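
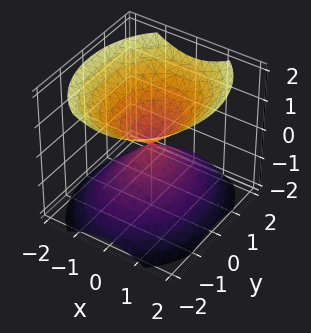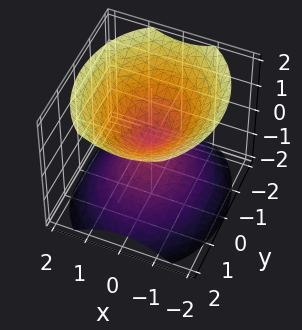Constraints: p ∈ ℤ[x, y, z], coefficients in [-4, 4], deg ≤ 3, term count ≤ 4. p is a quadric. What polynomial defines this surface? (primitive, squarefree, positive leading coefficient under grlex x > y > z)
(a) There are 2 components. They look like related sheets of one shape, so recover p as a whole.
(b) deg p = 2. A double cone through the origin; a quadric.
(c) Symmetries: it's symmetric under y → −y, forcing even powers of y; the z ↦ −z reflection is a symmetry, so z appears only in even powers; the x ↦ −x reflection is a symmetry, so x appears only in even powers.
(d) Against the integer gridlines: it meets the y-axis at y = 0 (among the integer gridlines); it meets the z-axis at z = 0 (among the integer gridlines).
(e) Matching integer coefficients to the picture gives p.

3*x^2 + 2*y^2 - 3*z^2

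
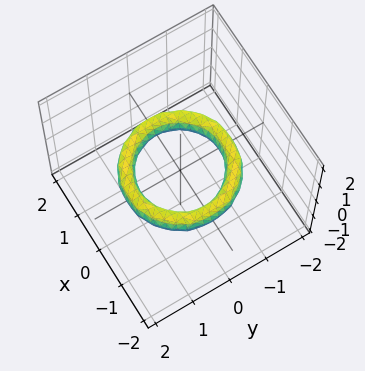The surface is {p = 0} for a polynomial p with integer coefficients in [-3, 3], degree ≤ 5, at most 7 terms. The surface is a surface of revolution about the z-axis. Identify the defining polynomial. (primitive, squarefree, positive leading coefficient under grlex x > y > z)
1. deg p = 4.
2. Symmetries: rotational symmetry about the z-axis ⇒ p depends on x, y only through x² + y².
3. From the axis intercepts and sections: the y-axis gridline crossings are at y ∈ {-1, 1}; the x-axis gridline crossings are at x ∈ {-1, 1}; no z-intercept at any integer in the box.
4. Together with the visible shape, these determine p as stated.

x^4 + 2*x^2*y^2 + y^4 - 3*x^2 - 3*y^2 + 2*z^2 + 2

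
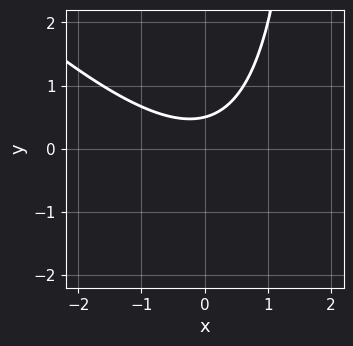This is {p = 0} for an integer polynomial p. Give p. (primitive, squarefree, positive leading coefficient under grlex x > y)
x^2 + x*y - 2*y + 1

Degree: no degree-1 curve has this shape, so deg p = 2.
Observable constraints: no x-intercept at any integer in the box.
Together with the visible shape, these determine p as stated.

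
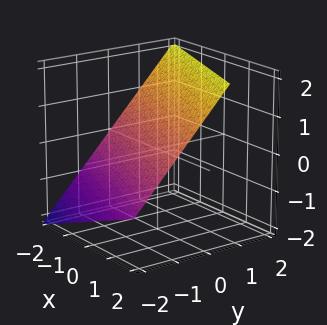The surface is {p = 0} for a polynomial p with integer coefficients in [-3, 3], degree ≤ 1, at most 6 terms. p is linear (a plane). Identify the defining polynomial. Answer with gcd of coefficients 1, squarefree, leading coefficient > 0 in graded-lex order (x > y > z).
The degree is 1 — the surface is flat (a plane).
Reading off the gridlines: one x-axis crossing is at x = -2.
Assembling these constraints gives the stated polynomial.

x + 3*y - 3*z + 2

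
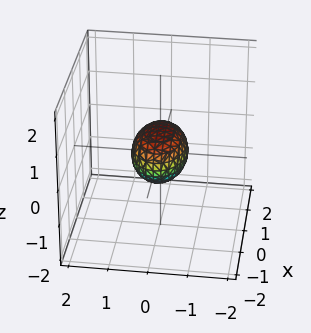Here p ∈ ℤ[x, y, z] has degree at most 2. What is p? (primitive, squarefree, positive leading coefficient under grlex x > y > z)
x^2 + 2*y^2 + 2*z^2 - 1

1. Degree: a closed, bounded, convex surface; a quadric, so deg p = 2.
2. Symmetries: it's symmetric under y → −y, forcing even powers of y; the x ↦ −x reflection is a symmetry, so x appears only in even powers; mirror symmetry z ↦ −z ⇒ only even powers of z.
3. Reading off the gridlines: the x-axis gridline crossings are at x ∈ {-1, 1}.
4. Fitting integer coefficients to these (and the overall shape) gives p.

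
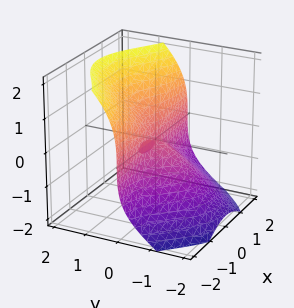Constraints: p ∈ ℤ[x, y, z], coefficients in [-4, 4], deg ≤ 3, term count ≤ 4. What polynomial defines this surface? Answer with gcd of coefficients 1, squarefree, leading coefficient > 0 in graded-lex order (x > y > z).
2*x^2*y + y^3 - z^3 + y*z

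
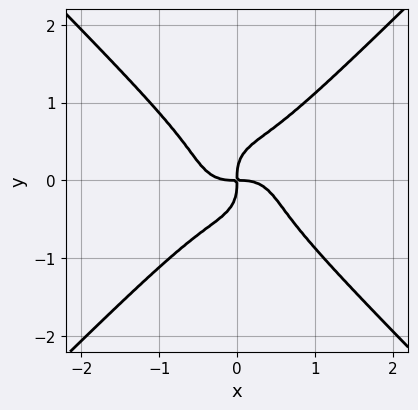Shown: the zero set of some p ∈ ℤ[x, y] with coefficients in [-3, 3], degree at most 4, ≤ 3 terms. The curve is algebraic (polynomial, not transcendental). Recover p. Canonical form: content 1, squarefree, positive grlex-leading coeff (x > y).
First, the degree is 4 — the shape is more complex than any degree-3 curve.
Next, reading off the gridlines: it meets the y-axis at y = 0 (among the integer gridlines); it crosses the x-axis at the gridline x = 0.
Finally, fitting integer coefficients to these (and the overall shape) gives p.

2*x^4 - 2*y^4 + x*y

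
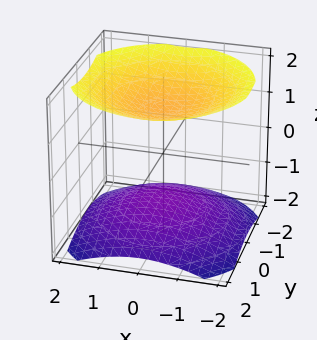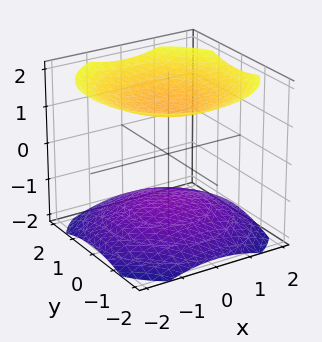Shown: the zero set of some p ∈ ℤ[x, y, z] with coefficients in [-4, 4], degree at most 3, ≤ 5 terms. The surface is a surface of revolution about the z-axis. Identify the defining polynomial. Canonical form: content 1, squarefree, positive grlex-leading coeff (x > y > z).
x^2 + y^2 - 2*z^2 + 3

1. The picture has 2 separate pieces.
2. The degree is 2 — the shape is more complex than any degree-1 surface.
3. Symmetries: rotational symmetry about the z-axis ⇒ p depends on x, y only through x² + y².
4. Against the integer gridlines: no y-intercept at any integer in the box; it misses every integer gridline on the x-axis.
5. Solving for integer coefficients yields p as stated.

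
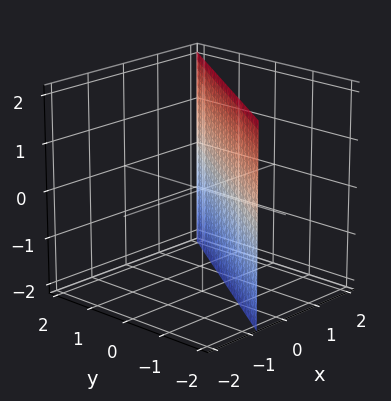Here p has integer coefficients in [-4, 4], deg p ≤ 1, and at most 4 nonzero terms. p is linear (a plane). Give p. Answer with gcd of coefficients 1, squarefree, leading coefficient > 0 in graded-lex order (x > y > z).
3*x - 2*y - 2

Degree: the surface is flat (a plane), so deg p = 1.
Observable constraints: one y-axis crossing is at y = -1; it misses every integer gridline on the z-axis.
Putting this together gives p.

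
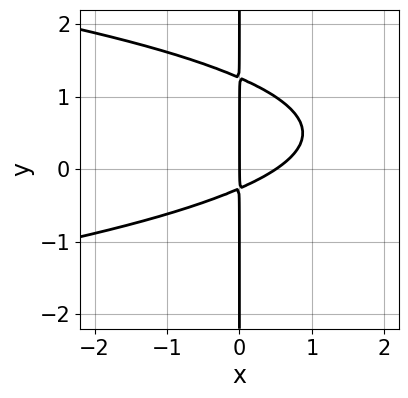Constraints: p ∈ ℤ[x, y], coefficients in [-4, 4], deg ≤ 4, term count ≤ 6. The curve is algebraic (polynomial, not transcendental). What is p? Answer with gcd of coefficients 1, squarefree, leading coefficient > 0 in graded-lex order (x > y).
3*x*y^2 + 2*x^2 - 3*x*y - x

1. deg p = 3. A generic line meets the curve in up to 3 points.
2. Checking where it meets the axes: every point of the y-axis in the box is on the curve; one x-axis crossing is at x = 0.
3. The integer polynomial consistent with all of this is the stated p.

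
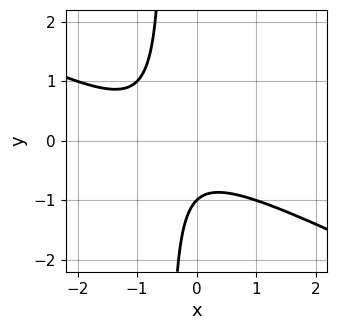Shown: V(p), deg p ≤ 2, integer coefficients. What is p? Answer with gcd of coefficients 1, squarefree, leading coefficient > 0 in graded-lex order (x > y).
1. The degree is 2 — no degree-1 curve has this shape.
2. From the visible intercepts: it meets the y-axis at y = -1 (among the integer gridlines); no x-intercept at any integer in the box.
3. Fitting integer coefficients to these (and the overall shape) gives p.

x^2 + 2*x*y + x + y + 1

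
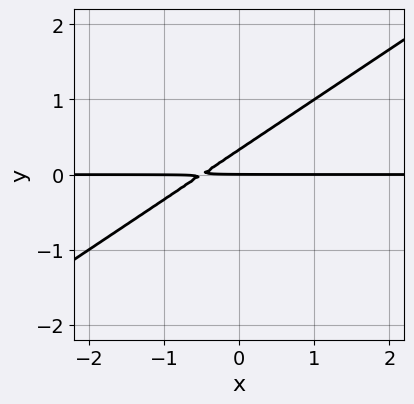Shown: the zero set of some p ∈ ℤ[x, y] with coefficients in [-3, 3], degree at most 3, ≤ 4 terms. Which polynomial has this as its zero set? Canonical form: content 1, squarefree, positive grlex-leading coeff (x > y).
2*x*y - 3*y^2 + y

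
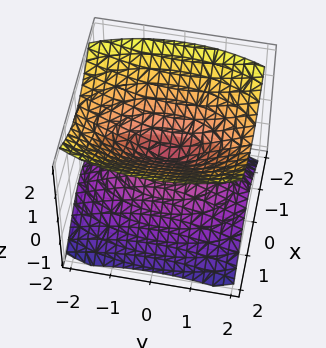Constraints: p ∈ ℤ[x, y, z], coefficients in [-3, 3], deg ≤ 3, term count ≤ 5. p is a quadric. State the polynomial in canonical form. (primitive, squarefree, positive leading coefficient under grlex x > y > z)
1. There are 2 components. Treating them together as one polynomial.
2. deg p = 2. A double cone through the origin; a quadric.
3. Symmetries: the y ↦ −y reflection is a symmetry, so y appears only in even powers; it's symmetric under x → −x, forcing even powers of x; mirror symmetry z ↦ −z ⇒ only even powers of z.
4. From the axis intercepts and sections: it crosses the z-axis at the gridline z = 0; it crosses the y-axis at the gridline y = 0; it crosses the x-axis at the gridline x = 0.
5. Assembling these constraints gives the stated polynomial.

3*x^2 + y^2 - 3*z^2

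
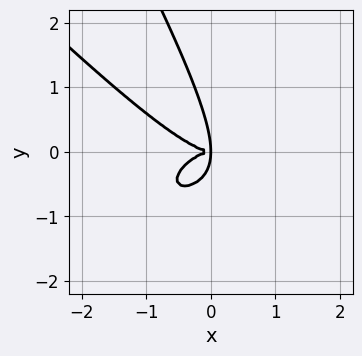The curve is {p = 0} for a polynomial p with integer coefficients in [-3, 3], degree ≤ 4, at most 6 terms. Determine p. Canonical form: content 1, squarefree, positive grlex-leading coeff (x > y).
x^4 + 2*x*y^3 + y^4 + 2*x*y^2

1. The degree is 4 — the shape is more complex than any degree-3 curve.
2. Solving for integer coefficients yields p as stated.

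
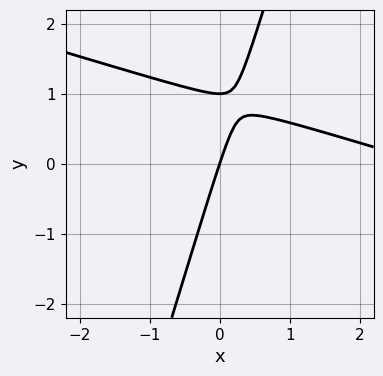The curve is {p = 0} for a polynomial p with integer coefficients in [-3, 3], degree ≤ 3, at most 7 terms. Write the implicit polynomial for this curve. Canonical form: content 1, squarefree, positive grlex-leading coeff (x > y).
1. The degree is 2 — a generic line meets the curve in up to 2 points.
2. Observable constraints: it meets the x-axis at x = 0 (among the integer gridlines); the y-axis gridline crossings are at y ∈ {0, 1}.
3. Assembling these constraints gives the stated polynomial.

x^2 + 3*x*y - y^2 - 3*x + y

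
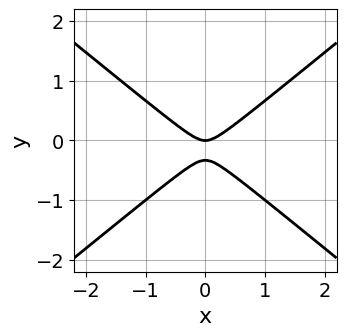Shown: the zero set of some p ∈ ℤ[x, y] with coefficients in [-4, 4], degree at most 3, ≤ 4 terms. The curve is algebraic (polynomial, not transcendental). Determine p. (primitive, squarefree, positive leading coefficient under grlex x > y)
First, the degree is 2 — no degree-1 curve has this shape.
Then, symmetries: the x ↦ −x reflection is a symmetry, so x appears only in even powers.
Next, reading off the gridlines: it crosses the x-axis at the gridline x = 0; one y-axis crossing is at y = 0.
Finally, solving for integer coefficients yields p as stated.

2*x^2 - 3*y^2 - y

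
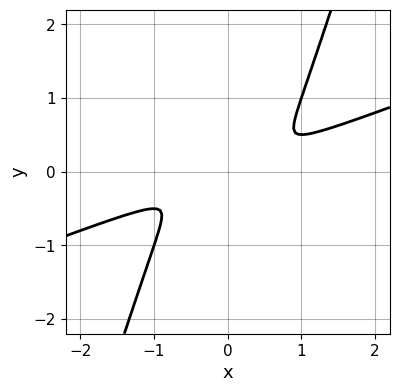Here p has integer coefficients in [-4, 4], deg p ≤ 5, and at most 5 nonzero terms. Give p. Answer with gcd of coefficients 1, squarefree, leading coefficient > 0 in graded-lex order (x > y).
(a) deg p = 4. A generic line meets the curve in up to 4 points.
(b) Matching integer coefficients to the picture gives p.

x^4 - 3*x^3*y + x^2*y^2 + y^2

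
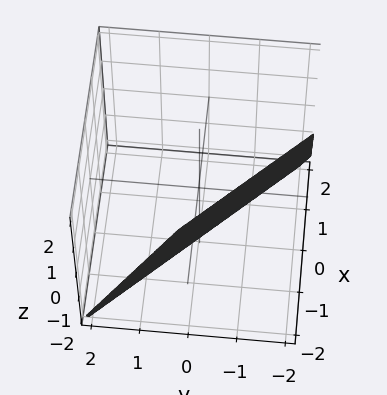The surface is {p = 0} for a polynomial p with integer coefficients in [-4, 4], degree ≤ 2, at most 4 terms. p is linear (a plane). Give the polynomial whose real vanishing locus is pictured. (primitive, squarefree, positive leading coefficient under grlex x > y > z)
2*x + 2*y + z + 2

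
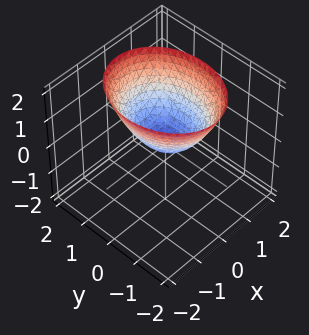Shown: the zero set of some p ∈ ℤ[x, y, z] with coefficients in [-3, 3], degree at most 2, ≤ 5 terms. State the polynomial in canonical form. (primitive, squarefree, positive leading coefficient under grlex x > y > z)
First, deg p = 2. A paraboloid; a quadric.
Next, symmetries: it's symmetric under y → −y, forcing even powers of y; the x ↦ −x reflection is a symmetry, so x appears only in even powers.
Then, against the integer gridlines: it crosses the y-axis at the gridline y = 0; it meets the z-axis at z = 0 (among the integer gridlines); one x-axis crossing is at x = 0.
Finally, together with the visible shape, these determine p as stated.

3*x^2 + 2*y^2 - 3*z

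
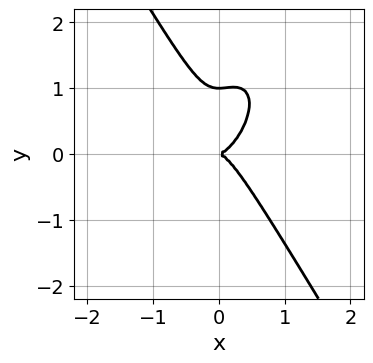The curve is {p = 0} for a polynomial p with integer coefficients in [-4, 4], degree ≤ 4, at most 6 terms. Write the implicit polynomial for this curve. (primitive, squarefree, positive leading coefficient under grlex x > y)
3*x^3 - x^2*y + y^3 - y^2

(a) Degree: the shape is more complex than any degree-2 curve, so deg p = 3.
(b) Observable constraints: among the integer gridlines, it crosses the y-axis at y ∈ {0, 1}; one x-axis crossing is at x = 0.
(c) Matching integer coefficients to the picture gives p.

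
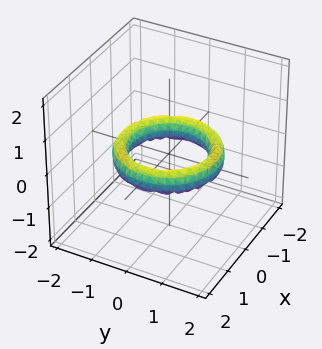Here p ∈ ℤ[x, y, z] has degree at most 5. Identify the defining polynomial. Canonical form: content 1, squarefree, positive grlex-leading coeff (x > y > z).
x^4 + 2*x^2*y^2 + y^4 - 3*x^2 - 3*y^2 + 2*z^2 + 2

First, the degree is 4 — the shape is more complex than any degree-3 surface.
Then, symmetries: rotational symmetry about the z-axis ⇒ p depends on x, y only through x² + y².
Next, from the visible intercepts: a circular section at z = 0 has radius exactly 1; the x-axis gridline crossings are at x ∈ {-1, 1}; among the integer gridlines, it crosses the y-axis at y ∈ {-1, 1}.
Finally, assembling these constraints gives the stated polynomial.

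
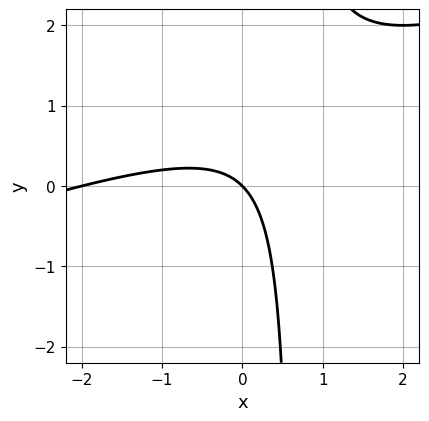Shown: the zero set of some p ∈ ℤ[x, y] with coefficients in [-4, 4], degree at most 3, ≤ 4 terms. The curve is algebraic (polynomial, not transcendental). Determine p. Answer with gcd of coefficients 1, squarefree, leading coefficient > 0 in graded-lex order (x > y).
(a) Degree: no degree-1 curve has this shape, so deg p = 2.
(b) From the visible intercepts: the x-axis gridline crossings are at x ∈ {-2, 0}; one y-axis crossing is at y = 0.
(c) These observations pin down the coefficients.

x^2 - 3*x*y + 2*x + 2*y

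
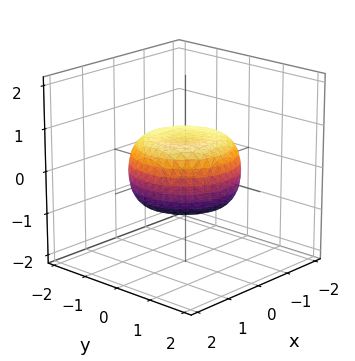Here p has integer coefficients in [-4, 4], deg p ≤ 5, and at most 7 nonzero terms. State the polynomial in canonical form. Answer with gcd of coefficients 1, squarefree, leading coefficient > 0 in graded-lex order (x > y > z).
x^4 + 2*x^2*y^2 + y^4 - x^2 - y^2 + 2*z^2 - 1

(a) deg p = 4. No degree-3 surface has this shape.
(b) By symmetry, the surface is invariant under rotation about z: p = q(x² + y², z).
(c) From the visible intercepts: a circular section at z = 0 has radius between 1 and 2.
(d) Assembling these constraints gives the stated polynomial.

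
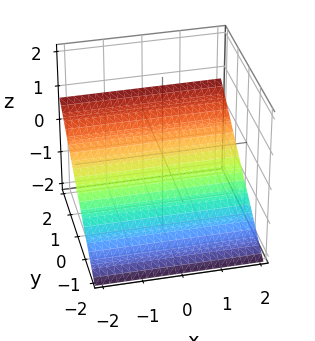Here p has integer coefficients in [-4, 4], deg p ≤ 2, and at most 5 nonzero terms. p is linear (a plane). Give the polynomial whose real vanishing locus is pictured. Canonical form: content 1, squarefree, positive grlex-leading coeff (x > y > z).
First, deg p = 1. The surface is flat (a plane).
Then, observable constraints: it crosses the y-axis at the gridline y = 1; the surface avoids every integer x-axis point in the box.
Finally, assembling these constraints gives the stated polynomial.

2*y - 3*z - 2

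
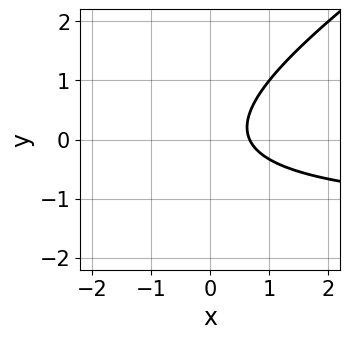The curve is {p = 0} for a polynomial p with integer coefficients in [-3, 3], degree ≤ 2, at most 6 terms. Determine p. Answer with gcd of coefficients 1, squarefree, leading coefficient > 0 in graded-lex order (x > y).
2*x*y - 3*y^2 + 3*x - 2

1. The degree is 2 — a generic line meets the curve in up to 2 points.
2. Checking where it meets the axes: no y-intercept at any integer in the box.
3. Assembling these constraints gives the stated polynomial.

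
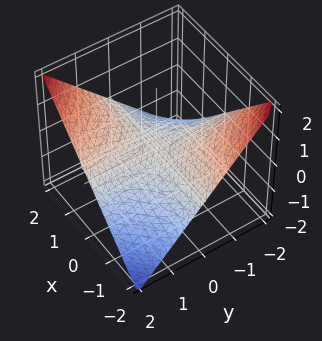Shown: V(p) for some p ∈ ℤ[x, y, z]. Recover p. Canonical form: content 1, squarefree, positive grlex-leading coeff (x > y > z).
x*y - 2*z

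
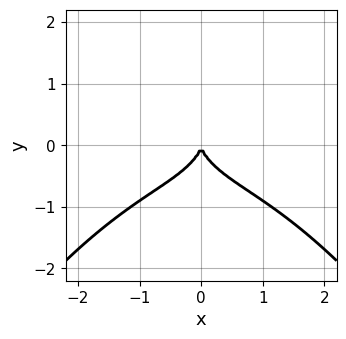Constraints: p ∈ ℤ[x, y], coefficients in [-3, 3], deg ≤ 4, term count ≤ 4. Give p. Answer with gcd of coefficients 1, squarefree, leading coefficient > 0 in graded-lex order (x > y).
First, degree: the shape is more complex than any degree-3 curve, so deg p = 4.
Next, symmetries: mirror symmetry x ↦ −x ⇒ only even powers of x.
Then, reading off the gridlines: it meets the y-axis at y = 0 (among the integer gridlines); it crosses the x-axis at the gridline x = 0.
Finally, assembling these constraints gives the stated polynomial.

x^4 + 2*x^2*y + 3*y^3 + 3*x^2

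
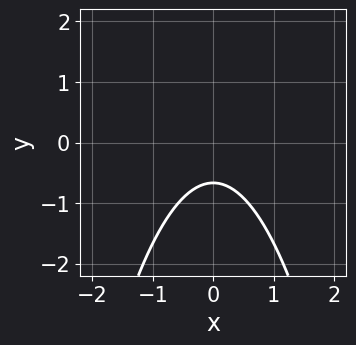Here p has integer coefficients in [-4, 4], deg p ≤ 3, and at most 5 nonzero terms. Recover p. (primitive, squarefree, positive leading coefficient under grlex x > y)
3*x^2 + 3*y + 2

1. Degree: the shape is more complex than any degree-1 curve, so deg p = 2.
2. Symmetries: it's symmetric under x → −x, forcing even powers of x.
3. From the visible intercepts: no x-intercept at any integer in the box.
4. Putting this together gives p.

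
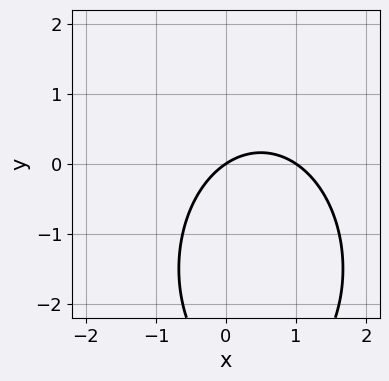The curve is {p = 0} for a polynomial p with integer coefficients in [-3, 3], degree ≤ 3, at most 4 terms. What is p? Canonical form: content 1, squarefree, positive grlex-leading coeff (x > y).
2*x^2 + y^2 - 2*x + 3*y

(a) deg p = 2. No degree-1 curve has this shape.
(b) Observable constraints: the x-axis gridline crossings are at x ∈ {0, 1}; it meets the y-axis at y = 0 (among the integer gridlines).
(c) Matching integer coefficients to the picture gives p.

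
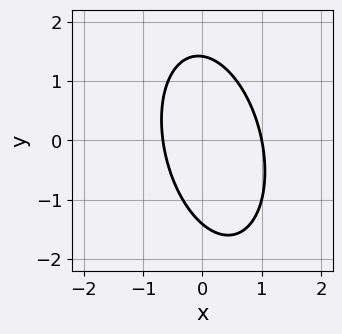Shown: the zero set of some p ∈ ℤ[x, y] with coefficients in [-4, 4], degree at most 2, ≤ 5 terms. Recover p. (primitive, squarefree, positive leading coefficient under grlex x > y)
3*x^2 + x*y + y^2 - x - 2

(a) Degree: a generic line meets the curve in up to 2 points, so deg p = 2.
(b) From the axis intercepts and sections: one x-axis crossing is at x = 1.
(c) Putting this together gives p.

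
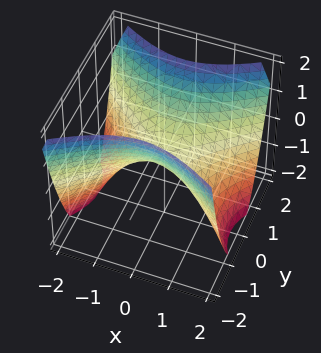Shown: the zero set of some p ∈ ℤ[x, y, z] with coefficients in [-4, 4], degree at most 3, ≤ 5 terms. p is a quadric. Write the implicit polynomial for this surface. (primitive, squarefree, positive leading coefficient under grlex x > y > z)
2*x^2 - 3*y^2 + 3*z

First, deg p = 2. A saddle surface; a quadric.
Then, symmetries: it's symmetric under y → −y, forcing even powers of y; mirror symmetry x ↦ −x ⇒ only even powers of x.
Next, from the axis intercepts and sections: it crosses the x-axis at the gridline x = 0; it crosses the y-axis at the gridline y = 0; it crosses the z-axis at the gridline z = 0.
Finally, these observations pin down the coefficients.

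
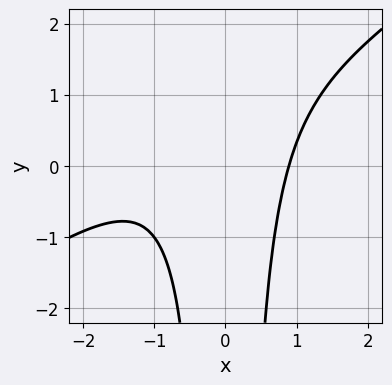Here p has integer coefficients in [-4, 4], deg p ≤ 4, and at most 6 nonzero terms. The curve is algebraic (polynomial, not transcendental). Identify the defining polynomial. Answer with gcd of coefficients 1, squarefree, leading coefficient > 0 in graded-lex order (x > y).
2*x^3 - 3*x^2*y + 2*x^2 - 3

First, degree: the shape is more complex than any degree-2 curve, so deg p = 3.
Next, from the visible intercepts: it misses every integer gridline on the y-axis.
Finally, putting this together gives p.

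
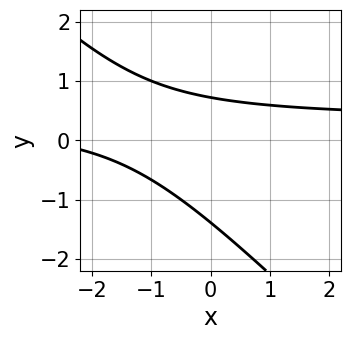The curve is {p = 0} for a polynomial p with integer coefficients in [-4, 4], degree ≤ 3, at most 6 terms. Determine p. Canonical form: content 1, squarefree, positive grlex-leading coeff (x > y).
(a) Degree: no degree-1 curve has this shape, so deg p = 2.
(b) Observable constraints: no x-intercept at any integer in the box.
(c) These observations pin down the coefficients.

3*x*y + 3*y^2 - x + 2*y - 3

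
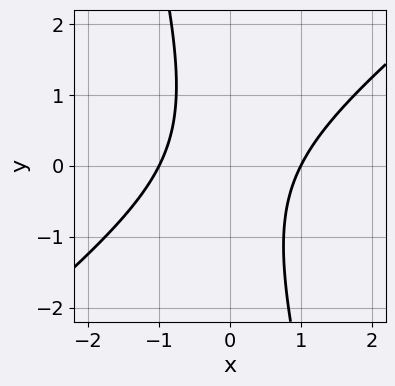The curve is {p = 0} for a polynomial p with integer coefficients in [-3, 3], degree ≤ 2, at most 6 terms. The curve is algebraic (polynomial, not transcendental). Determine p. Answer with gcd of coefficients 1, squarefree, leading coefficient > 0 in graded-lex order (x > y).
3*x^2 - 3*x*y - y^2 - 3

1. The degree is 2 — the shape is more complex than any degree-1 curve.
2. Reading off the gridlines: the x-axis gridline crossings are at x ∈ {-1, 1}; no y-intercept at any integer in the box.
3. Together with the visible shape, these determine p as stated.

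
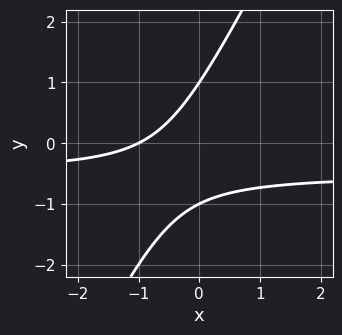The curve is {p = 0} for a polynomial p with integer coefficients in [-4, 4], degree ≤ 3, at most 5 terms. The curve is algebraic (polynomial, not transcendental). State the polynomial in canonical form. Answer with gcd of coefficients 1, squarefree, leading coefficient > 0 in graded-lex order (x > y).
2*x*y - y^2 + x + 1

First, degree: no degree-1 curve has this shape, so deg p = 2.
Next, from the visible intercepts: one x-axis crossing is at x = -1; the y-axis gridline crossings are at y ∈ {-1, 1}.
Finally, fitting integer coefficients to these (and the overall shape) gives p.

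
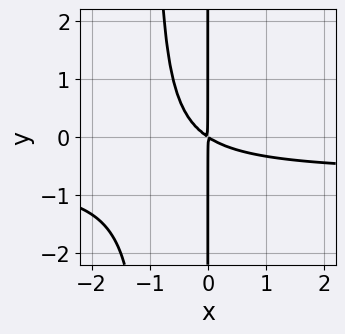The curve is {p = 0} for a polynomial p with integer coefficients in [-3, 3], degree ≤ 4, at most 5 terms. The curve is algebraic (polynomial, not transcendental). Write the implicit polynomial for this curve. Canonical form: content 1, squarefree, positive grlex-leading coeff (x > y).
3*x^2*y + 2*x^2 + 3*x*y

(a) The degree is 3 — a generic line meets the curve in up to 3 points.
(b) Checking where it meets the axes: the visible y-axis segment lies entirely on the curve.
(c) Together with the visible shape, these determine p as stated.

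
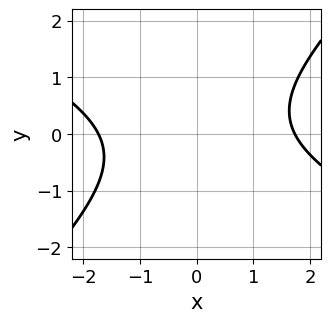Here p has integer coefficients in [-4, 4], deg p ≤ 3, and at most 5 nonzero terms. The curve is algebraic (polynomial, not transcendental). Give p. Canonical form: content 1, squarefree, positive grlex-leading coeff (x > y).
(a) deg p = 2. No degree-1 curve has this shape.
(b) Observable constraints: it misses every integer gridline on the y-axis.
(c) Matching integer coefficients to the picture gives p.

x^2 + x*y - 2*y^2 - 3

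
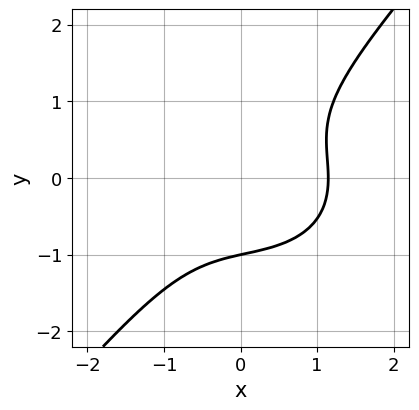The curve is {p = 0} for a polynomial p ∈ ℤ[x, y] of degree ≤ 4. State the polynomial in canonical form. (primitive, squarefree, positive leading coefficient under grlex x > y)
2*x^3 + 2*x*y^2 - 3*y^3 - 3

The degree is 3 — no degree-2 curve has this shape.
Observable constraints: one y-axis crossing is at y = -1.
Fitting integer coefficients to these (and the overall shape) gives p.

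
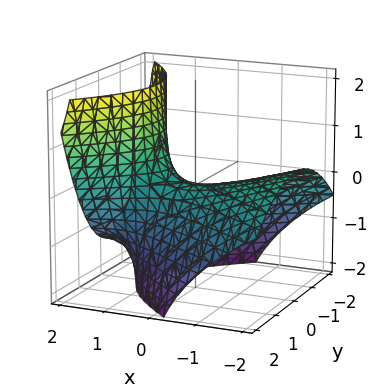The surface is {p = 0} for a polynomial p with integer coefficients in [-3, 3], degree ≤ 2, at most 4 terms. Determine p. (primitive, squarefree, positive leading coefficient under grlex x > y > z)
The degree is 2 — a generic line meets the surface in up to 2 points.
From the axis intercepts and sections: it crosses the x-axis at the gridline x = 0; it crosses the y-axis at the gridline y = 0; it meets the z-axis at z = 0 (among the integer gridlines).
Putting this together gives p.

x^2 + 3*x*z - 2*y^2 - 3*z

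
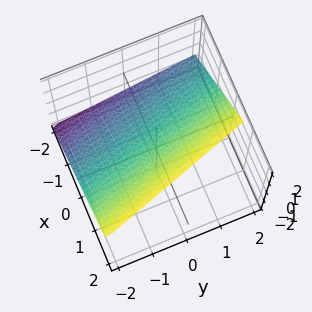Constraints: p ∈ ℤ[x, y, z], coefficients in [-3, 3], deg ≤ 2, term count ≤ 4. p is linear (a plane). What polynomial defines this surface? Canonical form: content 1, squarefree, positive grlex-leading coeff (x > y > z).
3*x + y - 3*z + 2

First, the degree is 1 — the surface is flat (a plane).
Next, from the visible intercepts: it crosses the y-axis at the gridline y = -2.
Finally, putting this together gives p.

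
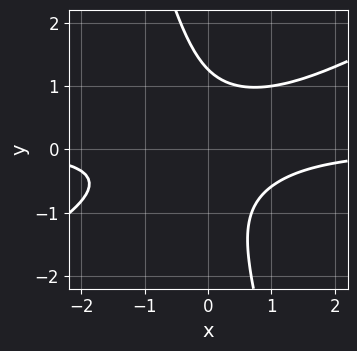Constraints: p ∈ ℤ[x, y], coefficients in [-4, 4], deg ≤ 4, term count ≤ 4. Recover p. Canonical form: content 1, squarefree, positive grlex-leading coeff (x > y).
Degree: a generic line meets the curve in up to 3 points, so deg p = 3.
Checking where it meets the axes: it misses every integer gridline on the x-axis.
Solving for integer coefficients yields p as stated.

2*x^2*y - 3*x*y^2 - y^3 + 2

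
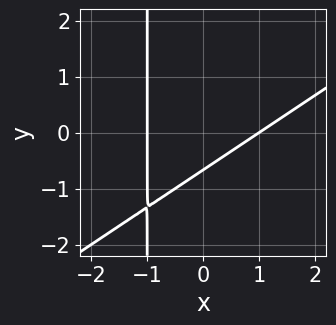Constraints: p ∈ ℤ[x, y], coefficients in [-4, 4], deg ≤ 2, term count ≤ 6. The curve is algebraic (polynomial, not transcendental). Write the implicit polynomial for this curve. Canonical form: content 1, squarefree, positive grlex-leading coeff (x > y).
2*x^2 - 3*x*y - 3*y - 2

Degree: a generic line meets the curve in up to 2 points, so deg p = 2.
Observable constraints: the x-axis gridline crossings are at x ∈ {-1, 1}.
Assembling these constraints gives the stated polynomial.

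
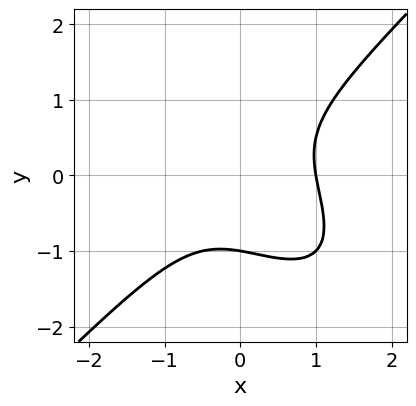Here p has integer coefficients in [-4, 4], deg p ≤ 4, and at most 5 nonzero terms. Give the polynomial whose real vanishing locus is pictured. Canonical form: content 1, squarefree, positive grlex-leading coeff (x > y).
2*x^3 + x^2*y - x*y^2 - 2*y^3 - 2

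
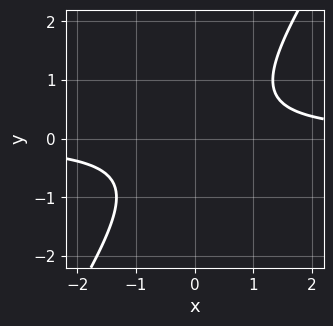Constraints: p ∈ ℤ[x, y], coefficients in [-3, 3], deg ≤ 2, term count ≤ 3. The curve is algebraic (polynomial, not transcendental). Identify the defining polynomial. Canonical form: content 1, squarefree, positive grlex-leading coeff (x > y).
1. Degree: a generic line meets the curve in up to 2 points, so deg p = 2.
2. Observable constraints: no y-intercept at any integer in the box; the curve avoids every integer x-axis point in the box.
3. Matching integer coefficients to the picture gives p.

3*x*y - 2*y^2 - 2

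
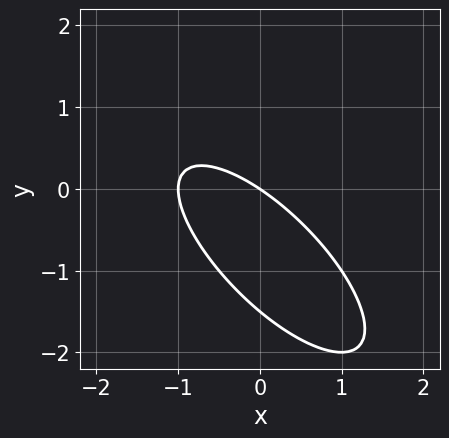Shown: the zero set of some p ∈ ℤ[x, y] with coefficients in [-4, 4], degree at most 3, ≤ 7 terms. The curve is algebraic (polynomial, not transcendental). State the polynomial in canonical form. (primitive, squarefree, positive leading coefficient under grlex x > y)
2*x^2 + 3*x*y + 2*y^2 + 2*x + 3*y

(a) The degree is 2 — no degree-1 curve has this shape.
(b) Observable constraints: the x-axis gridline crossings are at x ∈ {-1, 0}; it meets the y-axis at y = 0 (among the integer gridlines).
(c) Together with the visible shape, these determine p as stated.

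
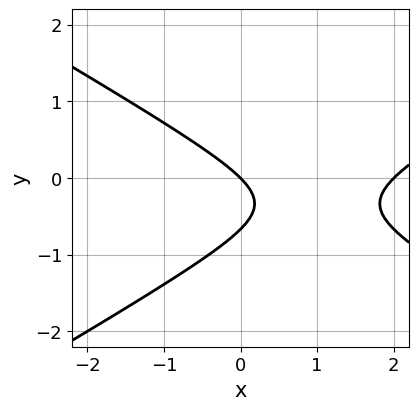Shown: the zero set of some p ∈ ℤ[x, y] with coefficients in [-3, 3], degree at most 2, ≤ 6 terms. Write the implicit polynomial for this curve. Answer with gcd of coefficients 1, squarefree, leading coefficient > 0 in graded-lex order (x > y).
1. Degree: no degree-1 curve has this shape, so deg p = 2.
2. Observable constraints: among the integer gridlines, it crosses the x-axis at x ∈ {0, 2}; it meets the y-axis at y = 0 (among the integer gridlines).
3. Fitting integer coefficients to these (and the overall shape) gives p.

x^2 - 3*y^2 - 2*x - 2*y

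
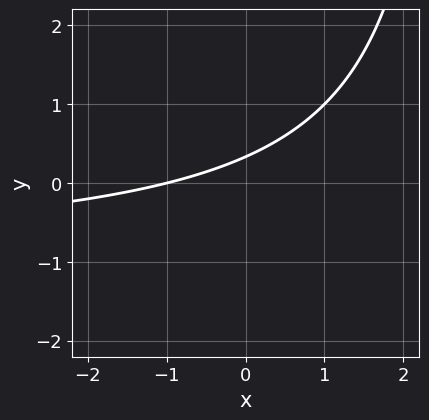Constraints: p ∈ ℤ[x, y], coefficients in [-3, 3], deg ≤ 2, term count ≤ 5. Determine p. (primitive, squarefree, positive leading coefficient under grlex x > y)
First, the degree is 2 — no degree-1 curve has this shape.
Next, against the integer gridlines: it crosses the x-axis at the gridline x = -1.
Finally, together with the visible shape, these determine p as stated.

x*y + x - 3*y + 1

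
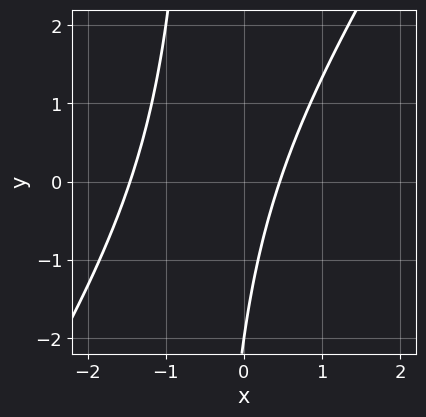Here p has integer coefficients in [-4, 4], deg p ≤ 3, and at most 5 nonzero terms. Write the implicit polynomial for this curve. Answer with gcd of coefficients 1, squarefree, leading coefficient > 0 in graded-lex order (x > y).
First, degree: the shape is more complex than any degree-1 curve, so deg p = 2.
Then, checking where it meets the axes: it crosses the y-axis at the gridline y = -2.
Finally, fitting integer coefficients to these (and the overall shape) gives p.

3*x^2 - 2*x*y + 3*x - y - 2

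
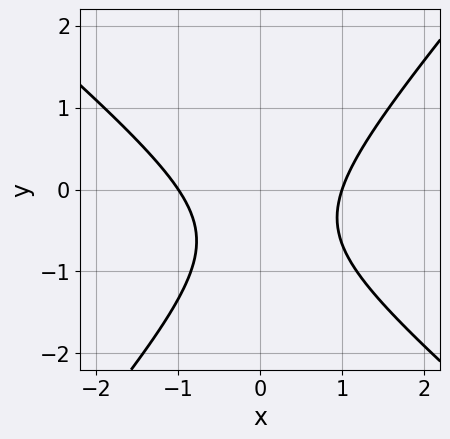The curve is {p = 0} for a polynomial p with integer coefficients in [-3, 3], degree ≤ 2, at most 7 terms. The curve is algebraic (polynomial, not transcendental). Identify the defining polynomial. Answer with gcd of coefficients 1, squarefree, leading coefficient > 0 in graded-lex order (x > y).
3*x^2 + x*y - 3*y^2 - 3*y - 3

1. deg p = 2. The shape is more complex than any degree-1 curve.
2. From the visible intercepts: the x-axis gridline crossings are at x ∈ {-1, 1}; no y-intercept at any integer in the box.
3. Assembling these constraints gives the stated polynomial.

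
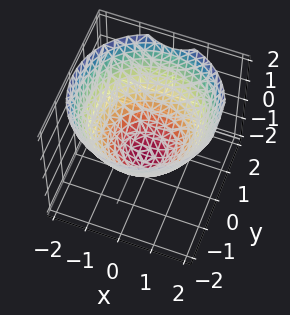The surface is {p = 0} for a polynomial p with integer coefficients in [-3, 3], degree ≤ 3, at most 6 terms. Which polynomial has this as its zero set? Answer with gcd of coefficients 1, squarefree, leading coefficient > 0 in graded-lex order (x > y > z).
(a) Degree: no degree-1 surface has this shape, so deg p = 2.
(b) Symmetries: every cross-section ⟂ z is a circle, so x, y appear only via x² + y².
(c) Reading off the gridlines: it meets the z-axis at z = -1 (among the integer gridlines); a circular section at z = 0 has radius between 1 and 2.
(d) Together with the visible shape, these determine p as stated.

2*x^2 + 2*y^2 - 3*z - 3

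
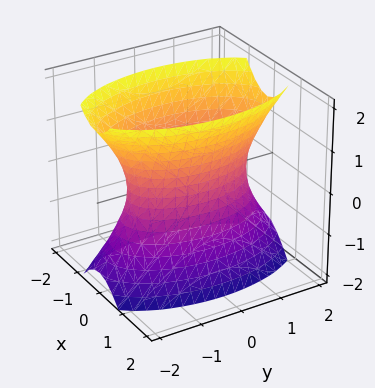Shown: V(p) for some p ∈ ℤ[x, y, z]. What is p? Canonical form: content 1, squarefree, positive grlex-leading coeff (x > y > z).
3*x^2 + y^2 - z^2 - 2

First, deg p = 2. One connected sheet with a waist; a quadric.
Then, symmetries: mirror symmetry x ↦ −x ⇒ only even powers of x; mirror symmetry y ↦ −y ⇒ only even powers of y; mirror symmetry z ↦ −z ⇒ only even powers of z.
Next, reading off the gridlines: it misses every integer gridline on the z-axis.
Finally, assembling these constraints gives the stated polynomial.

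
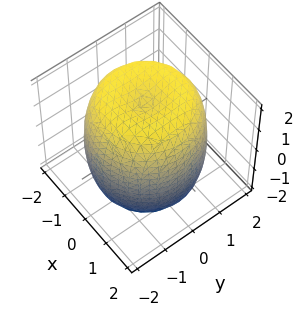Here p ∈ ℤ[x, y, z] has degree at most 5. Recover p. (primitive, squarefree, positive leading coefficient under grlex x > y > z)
deg p = 4.
Symmetries: the surface is invariant under rotation about z: p = q(x² + y², z).
Checking where it meets the axes: a circular section at z = 0 has radius between 1 and 2.
Together with the visible shape, these determine p as stated.

x^4 + 2*x^2*y^2 + y^4 - 2*x^2 - 2*y^2 + z^2 - 3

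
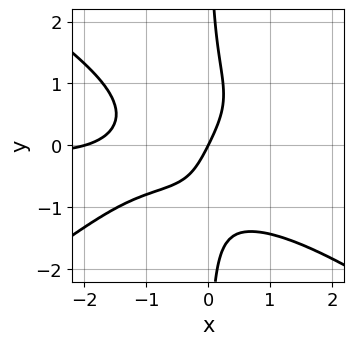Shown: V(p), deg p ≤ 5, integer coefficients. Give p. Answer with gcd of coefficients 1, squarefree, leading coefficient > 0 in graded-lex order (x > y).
x^3*y - 2*x*y^3 - x^2 - 2*x + y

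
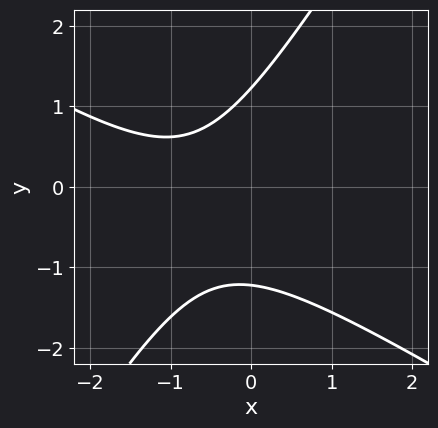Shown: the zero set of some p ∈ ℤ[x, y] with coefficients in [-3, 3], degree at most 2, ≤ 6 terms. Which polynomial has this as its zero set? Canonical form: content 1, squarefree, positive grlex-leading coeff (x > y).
2*x^2 + 2*x*y - 2*y^2 + 3*x + 3

The degree is 2 — a generic line meets the curve in up to 2 points.
Reading off the gridlines: the curve avoids every integer x-axis point in the box.
The integer polynomial consistent with all of this is the stated p.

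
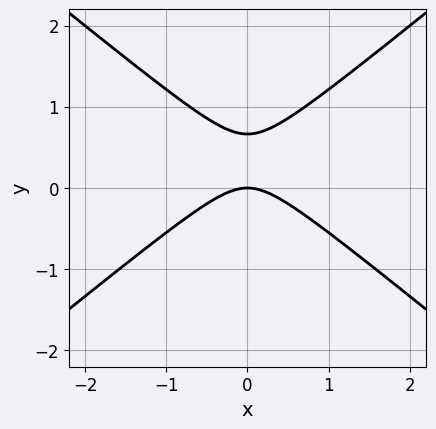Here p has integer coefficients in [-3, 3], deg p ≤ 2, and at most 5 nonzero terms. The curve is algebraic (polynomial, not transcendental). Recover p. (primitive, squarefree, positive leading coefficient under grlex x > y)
2*x^2 - 3*y^2 + 2*y

1. Degree: the shape is more complex than any degree-1 curve, so deg p = 2.
2. Symmetries: the x ↦ −x reflection is a symmetry, so x appears only in even powers.
3. Against the integer gridlines: it meets the y-axis at y = 0 (among the integer gridlines); it meets the x-axis at x = 0 (among the integer gridlines).
4. Assembling these constraints gives the stated polynomial.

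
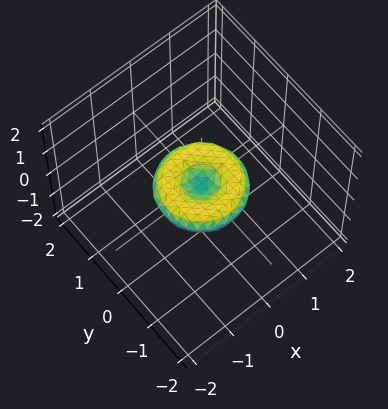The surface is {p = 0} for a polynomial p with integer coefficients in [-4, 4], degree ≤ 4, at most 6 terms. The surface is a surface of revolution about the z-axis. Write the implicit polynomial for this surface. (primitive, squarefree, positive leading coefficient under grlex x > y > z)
x^4 + 2*x^2*y^2 + y^4 - x^2 - y^2 + 3*z^2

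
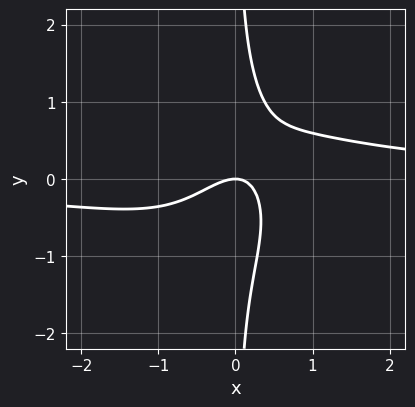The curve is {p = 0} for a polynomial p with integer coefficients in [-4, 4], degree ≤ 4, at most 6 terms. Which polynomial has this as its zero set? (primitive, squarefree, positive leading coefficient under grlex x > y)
The degree is 4 — a generic line meets the curve in up to 4 points.
Reading off the gridlines: it meets the x-axis at x = 0 (among the integer gridlines); one y-axis crossing is at y = 0.
Together with the visible shape, these determine p as stated.

3*x^3*y + 3*x*y^3 - 3*x^2 + 3*x*y - 2*y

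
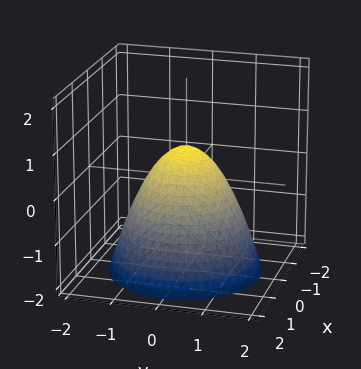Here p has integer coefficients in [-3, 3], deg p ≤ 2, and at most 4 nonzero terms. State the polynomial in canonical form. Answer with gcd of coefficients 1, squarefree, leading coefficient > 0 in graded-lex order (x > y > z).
3*x^2 + 3*y^2 + 3*z - 2

(a) Degree: no degree-1 surface has this shape, so deg p = 2.
(b) Symmetries: every cross-section ⟂ z is a circle, so x, y appear only via x² + y².
(c) Checking where it meets the axes: a circular section at z = -2 has radius between 1 and 2.
(d) Solving for integer coefficients yields p as stated.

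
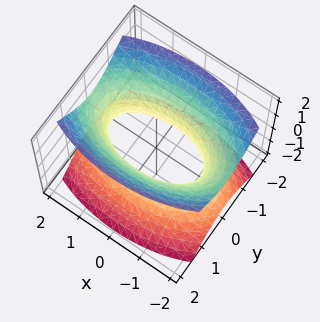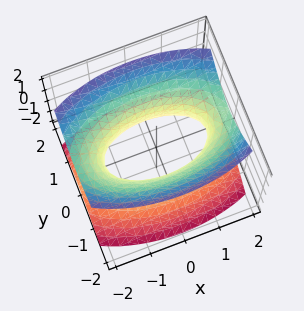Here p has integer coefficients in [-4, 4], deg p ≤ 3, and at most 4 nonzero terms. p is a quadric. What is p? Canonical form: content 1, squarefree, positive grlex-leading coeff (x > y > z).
x^2 + 3*y^2 - 2*z^2 - 2

Degree: an hourglass — one-sheet hyperboloid; a quadric, so deg p = 2.
Symmetries: it's symmetric under z → −z, forcing even powers of z; the y ↦ −y reflection is a symmetry, so y appears only in even powers; it's symmetric under x → −x, forcing even powers of x.
Checking where it meets the axes: no z-intercept at any integer in the box.
Together with the visible shape, these determine p as stated.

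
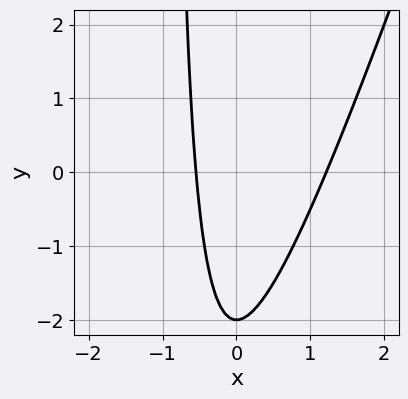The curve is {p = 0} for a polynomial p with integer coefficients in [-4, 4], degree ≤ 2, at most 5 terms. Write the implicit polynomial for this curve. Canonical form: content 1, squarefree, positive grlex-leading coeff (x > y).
3*x^2 - x*y - 2*x - y - 2

1. deg p = 2. A generic line meets the curve in up to 2 points.
2. Reading off the gridlines: it crosses the y-axis at the gridline y = -2.
3. Assembling these constraints gives the stated polynomial.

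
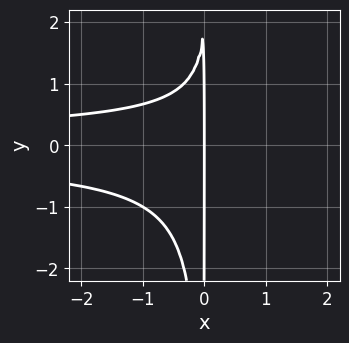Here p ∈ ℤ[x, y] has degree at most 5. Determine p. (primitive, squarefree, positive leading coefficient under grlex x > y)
First, the degree is 4 — a generic line meets the curve in up to 4 points.
Next, reading off the gridlines: every point of the y-axis in the box is on the curve; one x-axis crossing is at x = 0.
Finally, assembling these constraints gives the stated polynomial.

3*x^2*y^2 - x*y + 2*x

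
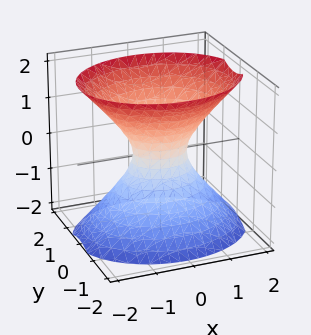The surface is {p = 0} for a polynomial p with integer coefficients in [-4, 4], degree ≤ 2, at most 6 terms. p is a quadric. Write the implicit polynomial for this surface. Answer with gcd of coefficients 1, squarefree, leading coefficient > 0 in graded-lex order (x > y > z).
(a) Degree: one connected sheet with a waist; a quadric, so deg p = 2.
(b) Symmetries: it's symmetric under x → −x, forcing even powers of x; it's symmetric under y → −y, forcing even powers of y; the z ↦ −z reflection is a symmetry, so z appears only in even powers.
(c) Against the integer gridlines: no z-intercept at any integer in the box.
(d) Assembling these constraints gives the stated polynomial.

2*x^2 + 3*y^2 - 2*z^2 - 1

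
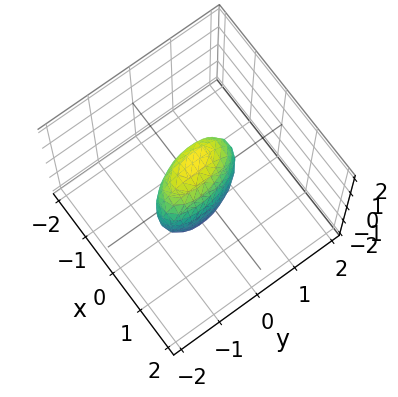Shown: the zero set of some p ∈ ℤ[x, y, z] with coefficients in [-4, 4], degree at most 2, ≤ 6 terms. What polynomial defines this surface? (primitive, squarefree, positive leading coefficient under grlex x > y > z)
(a) The degree is 2 — no degree-1 surface has this shape.
(b) From the visible intercepts: the y-axis gridline crossings are at y ∈ {-1, 1}; among the integer gridlines, it crosses the z-axis at z ∈ {-1, 1}.
(c) These observations pin down the coefficients.

3*x^2 + x*y + x*z + y^2 + z^2 - 1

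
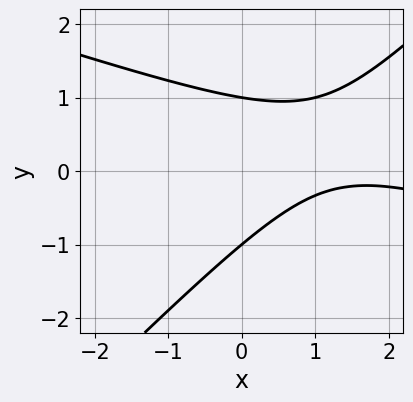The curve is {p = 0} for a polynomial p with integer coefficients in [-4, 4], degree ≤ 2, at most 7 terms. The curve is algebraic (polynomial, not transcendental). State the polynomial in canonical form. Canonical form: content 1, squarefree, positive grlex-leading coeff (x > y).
x^2 + 2*x*y - 3*y^2 - 3*x + 3

First, degree: no degree-1 curve has this shape, so deg p = 2.
Then, checking where it meets the axes: no x-intercept at any integer in the box; the y-axis gridline crossings are at y ∈ {-1, 1}.
Finally, assembling these constraints gives the stated polynomial.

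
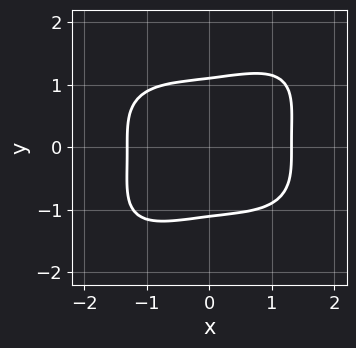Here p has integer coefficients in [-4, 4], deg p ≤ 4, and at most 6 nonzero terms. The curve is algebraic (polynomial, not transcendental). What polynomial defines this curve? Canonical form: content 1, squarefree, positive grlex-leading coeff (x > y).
x^4 - x*y^3 + 2*y^4 - 3

1. The degree is 4 — a generic line meets the curve in up to 4 points.
2. Putting this together gives p.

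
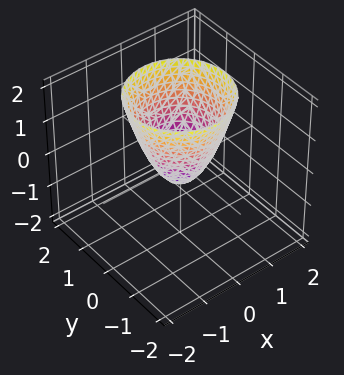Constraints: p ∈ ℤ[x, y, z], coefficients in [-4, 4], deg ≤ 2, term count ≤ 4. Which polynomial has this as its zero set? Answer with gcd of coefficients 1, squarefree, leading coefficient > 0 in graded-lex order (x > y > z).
3*x^2 + 3*y^2 - 2*z - 1

(a) deg p = 2.
(b) Symmetry: the z-axis is an axis of rotation, so x and y enter only as x² + y².
(c) Checking where it meets the axes: a circular section at z = 2 has radius between 1 and 2.
(d) Together with the visible shape, these determine p as stated.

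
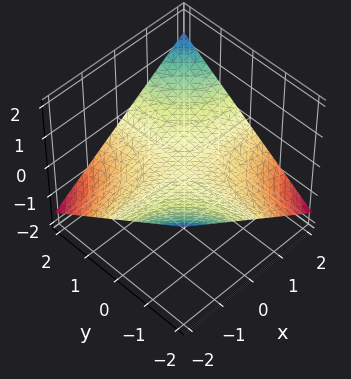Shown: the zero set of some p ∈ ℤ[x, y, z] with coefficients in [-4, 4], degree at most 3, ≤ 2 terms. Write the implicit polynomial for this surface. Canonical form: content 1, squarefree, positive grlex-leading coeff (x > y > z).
x*y - 3*z

(a) Degree: a saddle surface; a quadric, so deg p = 2.
(b) Reading off the gridlines: the visible y-axis segment lies entirely on the surface; the visible x-axis segment lies entirely on the surface; it crosses the z-axis at the gridline z = 0.
(c) Together with the visible shape, these determine p as stated.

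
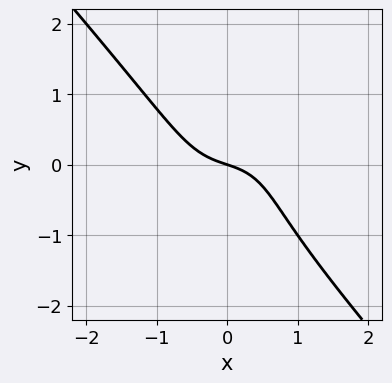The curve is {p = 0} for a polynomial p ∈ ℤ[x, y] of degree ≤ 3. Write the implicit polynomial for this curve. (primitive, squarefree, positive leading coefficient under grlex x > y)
3*x^3 + 2*y^3 + y^2 + x + 3*y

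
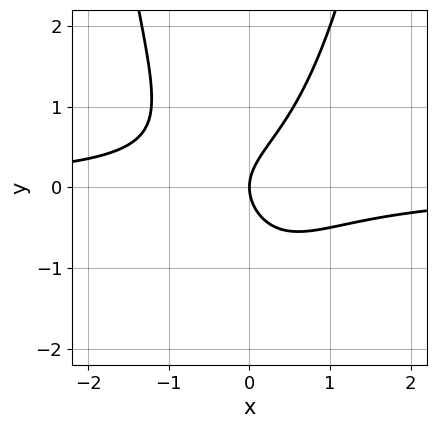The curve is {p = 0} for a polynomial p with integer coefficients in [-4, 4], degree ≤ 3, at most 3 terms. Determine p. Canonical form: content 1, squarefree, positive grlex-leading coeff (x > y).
First, the degree is 3 — a generic line meets the curve in up to 3 points.
Next, observable constraints: it meets the x-axis at x = 0 (among the integer gridlines); it meets the y-axis at y = 0 (among the integer gridlines).
Finally, assembling these constraints gives the stated polynomial.

3*x^2*y - 2*y^2 + 2*x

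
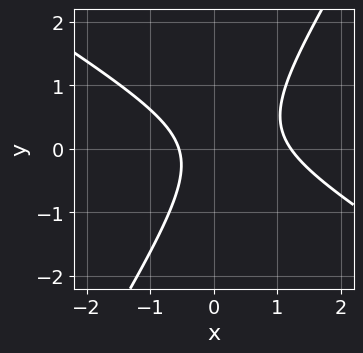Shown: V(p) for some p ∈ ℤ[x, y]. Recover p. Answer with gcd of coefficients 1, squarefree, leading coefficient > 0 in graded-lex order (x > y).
The degree is 2 — no degree-1 curve has this shape.
Observable constraints: the curve avoids every integer y-axis point in the box.
Matching integer coefficients to the picture gives p.

3*x^2 + 3*x*y - 3*y^2 - 2*x - 2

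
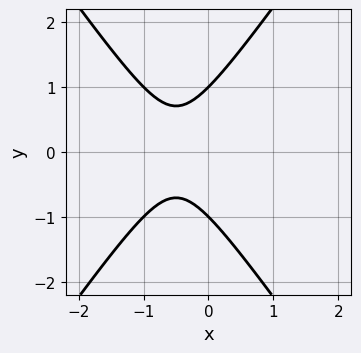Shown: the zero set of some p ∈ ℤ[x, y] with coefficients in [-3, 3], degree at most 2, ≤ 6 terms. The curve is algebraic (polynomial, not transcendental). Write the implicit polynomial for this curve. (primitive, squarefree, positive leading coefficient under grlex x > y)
1. deg p = 2. The shape is more complex than any degree-1 curve.
2. Symmetries: mirror symmetry y ↦ −y ⇒ only even powers of y.
3. From the axis intercepts and sections: no x-intercept at any integer in the box; among the integer gridlines, it crosses the y-axis at y ∈ {-1, 1}.
4. Assembling these constraints gives the stated polynomial.

2*x^2 - y^2 + 2*x + 1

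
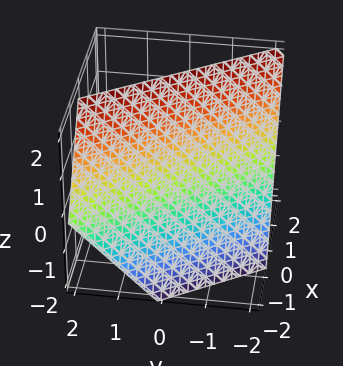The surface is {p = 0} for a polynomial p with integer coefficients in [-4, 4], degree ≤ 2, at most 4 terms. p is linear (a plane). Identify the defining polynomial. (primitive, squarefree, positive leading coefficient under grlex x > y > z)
Degree: every cross-section is a straight line — this is a plane, so deg p = 1.
From the axis intercepts and sections: it crosses the z-axis at the gridline z = 1; one y-axis crossing is at y = -1.
These observations pin down the coefficients.

3*x + 2*y - 2*z + 2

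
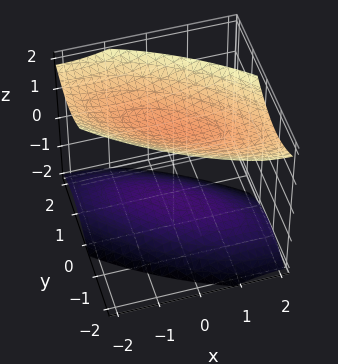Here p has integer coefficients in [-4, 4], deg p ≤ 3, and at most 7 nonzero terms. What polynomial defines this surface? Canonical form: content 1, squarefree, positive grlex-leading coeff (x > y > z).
I count 2 distinct pieces.
Degree: no degree-1 surface has this shape, so deg p = 2.
From the visible intercepts: it misses every integer gridline on the y-axis; it misses every integer gridline on the x-axis.
Assembling these constraints gives the stated polynomial.

x^2 + 2*x*y + 2*y^2 - 2*z^2 + 3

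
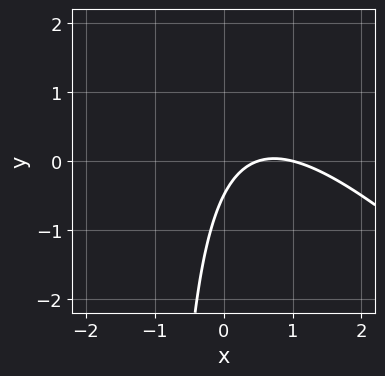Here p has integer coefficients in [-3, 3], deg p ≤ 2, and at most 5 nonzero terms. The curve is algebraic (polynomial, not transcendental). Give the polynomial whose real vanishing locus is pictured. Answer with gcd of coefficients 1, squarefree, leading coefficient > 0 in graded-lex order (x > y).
1. Degree: no degree-1 curve has this shape, so deg p = 2.
2. From the axis intercepts and sections: it meets the x-axis at x = 1 (among the integer gridlines).
3. Fitting integer coefficients to these (and the overall shape) gives p.

2*x^2 + 2*x*y - 3*x + 2*y + 1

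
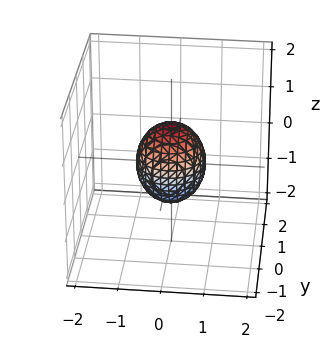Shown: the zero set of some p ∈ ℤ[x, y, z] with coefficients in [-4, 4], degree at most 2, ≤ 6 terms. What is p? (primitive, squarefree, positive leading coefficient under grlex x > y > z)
3*x^2 + 3*y^2 + 2*z^2 - 2

(a) The degree is 2 — a closed, bounded, convex surface; a quadric.
(b) Symmetries: the z ↦ −z reflection is a symmetry, so z appears only in even powers; rotational symmetry about the z-axis ⇒ p depends on x, y only through x² + y².
(c) Reading off the gridlines: a circular section at z = 0 has radius between 0 and 1; among the integer gridlines, it crosses the z-axis at z ∈ {-1, 1}.
(d) These observations pin down the coefficients.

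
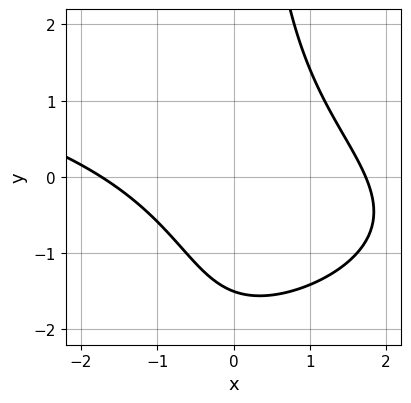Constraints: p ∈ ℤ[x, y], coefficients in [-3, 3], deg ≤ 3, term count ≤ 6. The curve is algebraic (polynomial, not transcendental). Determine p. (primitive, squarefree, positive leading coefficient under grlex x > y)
x*y^2 + x^2 + 2*x*y - 2*y - 3

1. deg p = 3. The shape is more complex than any degree-2 curve.
2. Solving for integer coefficients yields p as stated.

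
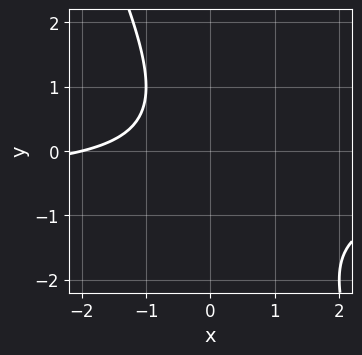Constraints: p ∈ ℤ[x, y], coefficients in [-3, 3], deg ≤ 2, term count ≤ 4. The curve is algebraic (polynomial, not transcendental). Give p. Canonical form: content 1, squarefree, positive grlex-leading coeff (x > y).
(a) deg p = 2. The shape is more complex than any degree-1 curve.
(b) From the axis intercepts and sections: one x-axis crossing is at x = -2; no y-intercept at any integer in the box.
(c) Solving for integer coefficients yields p as stated.

2*x*y + y^2 + x + 2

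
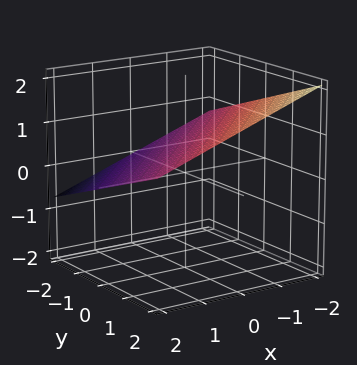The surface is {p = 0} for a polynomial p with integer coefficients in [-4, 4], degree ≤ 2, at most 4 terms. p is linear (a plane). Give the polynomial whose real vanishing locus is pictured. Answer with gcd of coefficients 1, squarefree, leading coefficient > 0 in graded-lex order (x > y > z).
First, the degree is 1 — every cross-section is a straight line — this is a plane.
Next, observable constraints: it crosses the x-axis at the gridline x = 2; it meets the y-axis at y = -2 (among the integer gridlines).
Finally, these observations pin down the coefficients.

x - y + 3*z - 2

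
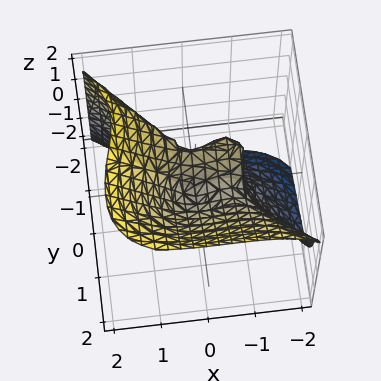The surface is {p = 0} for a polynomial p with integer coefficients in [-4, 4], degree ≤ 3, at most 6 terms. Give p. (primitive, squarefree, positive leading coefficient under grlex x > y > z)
(a) Degree: no degree-2 surface has this shape, so deg p = 3.
(b) Observable constraints: one y-axis crossing is at y = 0; one z-axis crossing is at z = 0; the x-axis gridline crossings are at x ∈ {-1, 0}.
(c) The integer polynomial consistent with all of this is the stated p.

2*x^3 + 3*y^3 - 2*z^3 + 2*x^2 - 3*y*z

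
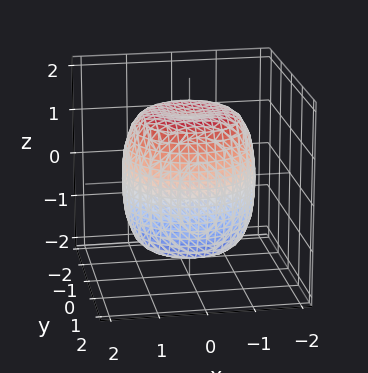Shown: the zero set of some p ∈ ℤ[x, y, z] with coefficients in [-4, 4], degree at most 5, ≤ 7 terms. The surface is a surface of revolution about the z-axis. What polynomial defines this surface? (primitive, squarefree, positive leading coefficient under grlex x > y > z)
x^4 + 2*x^2*y^2 + y^4 - x^2 - y^2 + z^2 - 2

First, the degree is 4 — a generic line meets the surface in up to 4 points.
Then, by symmetry, the z-axis is an axis of rotation, so x and y enter only as x² + y².
Next, from the axis intercepts and sections: a circular section at z = -1 has radius between 1 and 2.
Finally, matching integer coefficients to the picture gives p.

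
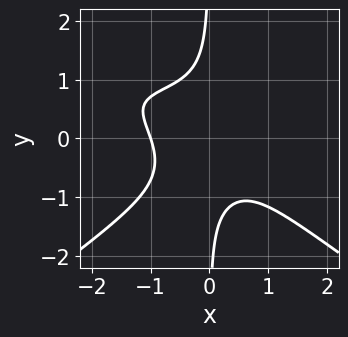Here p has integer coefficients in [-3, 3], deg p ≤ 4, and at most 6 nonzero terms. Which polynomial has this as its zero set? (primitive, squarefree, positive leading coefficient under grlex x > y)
(a) deg p = 4. The shape is more complex than any degree-3 curve.
(b) Observable constraints: no y-intercept at any integer in the box; it meets the x-axis at x = -1 (among the integer gridlines).
(c) Assembling these constraints gives the stated polynomial.

x^3*y - 2*x*y^3 - x^3 - 1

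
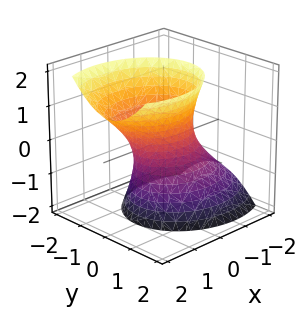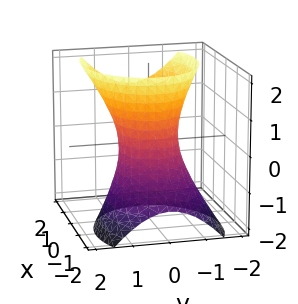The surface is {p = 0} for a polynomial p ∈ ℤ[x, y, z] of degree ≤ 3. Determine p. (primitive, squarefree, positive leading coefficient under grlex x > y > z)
(a) The degree is 2 — a generic line meets the surface in up to 2 points.
(b) Against the integer gridlines: it misses every integer gridline on the z-axis; the x-axis gridline crossings are at x ∈ {-1, 1}.
(c) Fitting integer coefficients to these (and the overall shape) gives p.

2*x^2 - 2*x*z + 3*y^2 - z^2 - 2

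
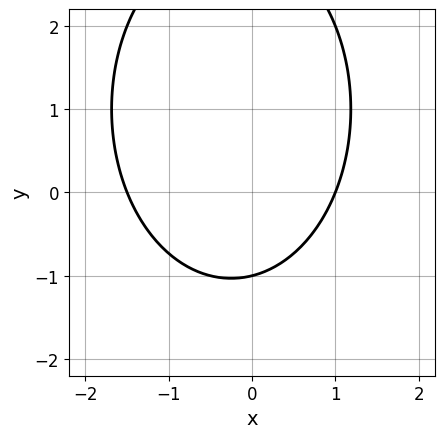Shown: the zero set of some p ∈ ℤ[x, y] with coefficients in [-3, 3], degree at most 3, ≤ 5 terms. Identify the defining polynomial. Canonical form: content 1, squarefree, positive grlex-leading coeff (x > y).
(a) deg p = 2. The shape is more complex than any degree-1 curve.
(b) Against the integer gridlines: it crosses the y-axis at the gridline y = -1; it crosses the x-axis at the gridline x = 1.
(c) Together with the visible shape, these determine p as stated.

2*x^2 + y^2 + x - 2*y - 3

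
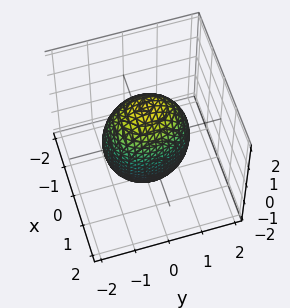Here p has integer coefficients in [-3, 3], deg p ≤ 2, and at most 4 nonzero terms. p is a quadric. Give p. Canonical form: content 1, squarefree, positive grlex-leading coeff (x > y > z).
3*x^2 + 2*y^2 + z^2 - 3

1. The degree is 2 — a closed, bounded, convex surface; a quadric.
2. Symmetries: it's symmetric under z → −z, forcing even powers of z; mirror symmetry y ↦ −y ⇒ only even powers of y; the x ↦ −x reflection is a symmetry, so x appears only in even powers.
3. Observable constraints: among the integer gridlines, it crosses the x-axis at x ∈ {-1, 1}.
4. Matching integer coefficients to the picture gives p.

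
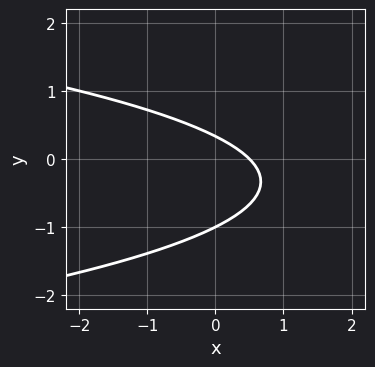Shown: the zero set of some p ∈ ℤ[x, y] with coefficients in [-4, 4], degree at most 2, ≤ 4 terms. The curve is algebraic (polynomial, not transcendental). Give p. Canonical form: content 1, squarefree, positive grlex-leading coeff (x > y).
First, the degree is 2 — a generic line meets the curve in up to 2 points.
Then, against the integer gridlines: it meets the y-axis at y = -1 (among the integer gridlines).
Finally, these observations pin down the coefficients.

3*y^2 + 2*x + 2*y - 1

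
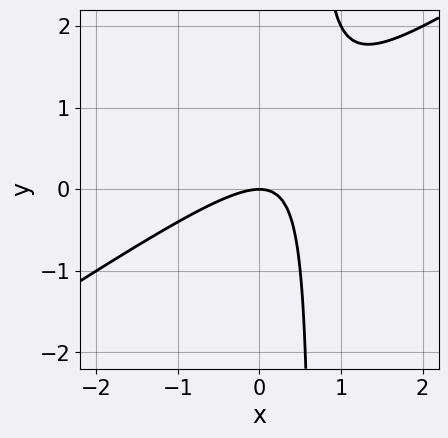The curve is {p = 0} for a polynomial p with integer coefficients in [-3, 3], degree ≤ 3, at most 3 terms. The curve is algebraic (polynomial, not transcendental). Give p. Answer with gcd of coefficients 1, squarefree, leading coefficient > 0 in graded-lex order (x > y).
2*x^2 - 3*x*y + 2*y

1. Degree: the shape is more complex than any degree-1 curve, so deg p = 2.
2. From the visible intercepts: it crosses the y-axis at the gridline y = 0; one x-axis crossing is at x = 0.
3. Matching integer coefficients to the picture gives p.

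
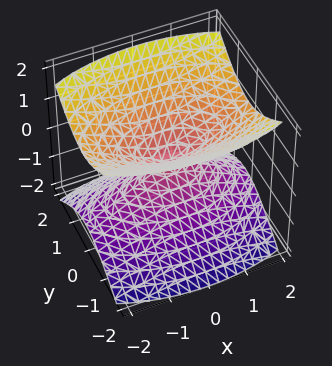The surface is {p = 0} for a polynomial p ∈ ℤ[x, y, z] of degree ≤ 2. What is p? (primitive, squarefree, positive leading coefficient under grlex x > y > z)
x^2 + 3*y^2 - 3*z^2

1. The picture has 2 separate pieces. They look like related sheets of one shape, so recover p as a whole.
2. deg p = 2. Two nappes meeting at a single point; a quadric.
3. Symmetries: mirror symmetry z ↦ −z ⇒ only even powers of z; mirror symmetry x ↦ −x ⇒ only even powers of x; it's symmetric under y → −y, forcing even powers of y.
4. Against the integer gridlines: it crosses the z-axis at the gridline z = 0; it crosses the y-axis at the gridline y = 0; it crosses the x-axis at the gridline x = 0.
5. Assembling these constraints gives the stated polynomial.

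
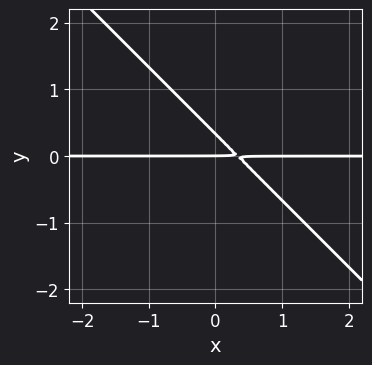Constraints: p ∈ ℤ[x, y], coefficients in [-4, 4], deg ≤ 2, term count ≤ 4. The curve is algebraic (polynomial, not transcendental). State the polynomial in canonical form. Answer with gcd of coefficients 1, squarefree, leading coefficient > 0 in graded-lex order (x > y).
First, the degree is 2 — no degree-1 curve has this shape.
Next, against the integer gridlines: one y-axis crossing is at y = 0; every point of the x-axis in the box is on the curve.
Finally, solving for integer coefficients yields p as stated.

3*x*y + 3*y^2 - y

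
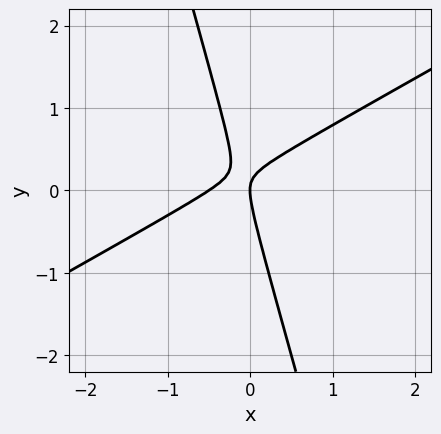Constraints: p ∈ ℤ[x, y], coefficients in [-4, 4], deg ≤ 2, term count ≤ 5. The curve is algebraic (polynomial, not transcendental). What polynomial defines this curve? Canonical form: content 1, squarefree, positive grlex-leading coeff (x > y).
Degree: a generic line meets the curve in up to 2 points, so deg p = 2.
Checking where it meets the axes: it meets the x-axis at x = 0 (among the integer gridlines); one y-axis crossing is at y = 0.
Matching integer coefficients to the picture gives p.

2*x^2 - 3*x*y - y^2 + x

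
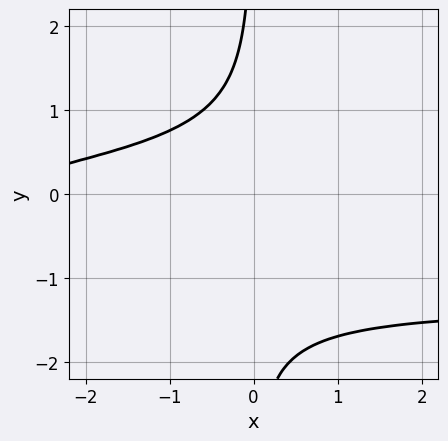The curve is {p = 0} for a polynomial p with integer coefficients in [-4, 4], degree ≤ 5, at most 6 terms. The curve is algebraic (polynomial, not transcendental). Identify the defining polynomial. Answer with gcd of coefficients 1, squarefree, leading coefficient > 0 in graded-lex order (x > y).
2*x*y^3 + 2*x*y^2 + x + 3

First, degree: no degree-3 curve has this shape, so deg p = 4.
Then, from the visible intercepts: it misses every integer gridline on the y-axis; the curve avoids every integer x-axis point in the box.
Finally, fitting integer coefficients to these (and the overall shape) gives p.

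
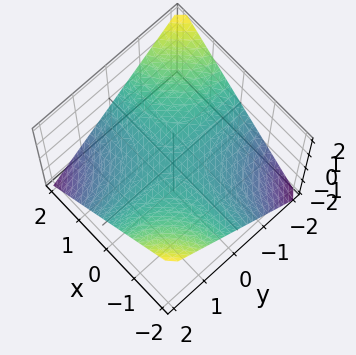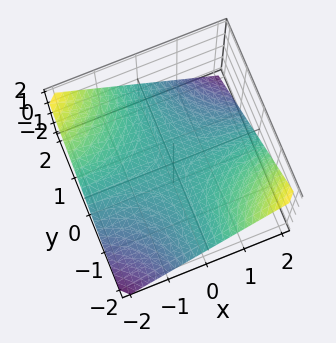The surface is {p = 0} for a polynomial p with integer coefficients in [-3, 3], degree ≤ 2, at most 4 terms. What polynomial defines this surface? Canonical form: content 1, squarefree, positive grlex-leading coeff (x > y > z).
x*y + 2*z

First, degree: a hyperbolic paraboloid; a quadric, so deg p = 2.
Then, reading off the gridlines: the visible x-axis segment lies entirely on the surface; one z-axis crossing is at z = 0; the visible y-axis segment lies entirely on the surface.
Finally, these observations pin down the coefficients.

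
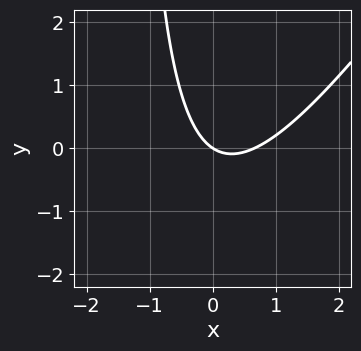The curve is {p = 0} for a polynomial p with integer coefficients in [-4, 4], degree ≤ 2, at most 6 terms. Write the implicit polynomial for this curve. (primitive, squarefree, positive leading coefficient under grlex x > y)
3*x^2 - 2*x*y - 2*x - 3*y

First, degree: no degree-1 curve has this shape, so deg p = 2.
Then, checking where it meets the axes: it crosses the y-axis at the gridline y = 0; it meets the x-axis at x = 0 (among the integer gridlines).
Finally, together with the visible shape, these determine p as stated.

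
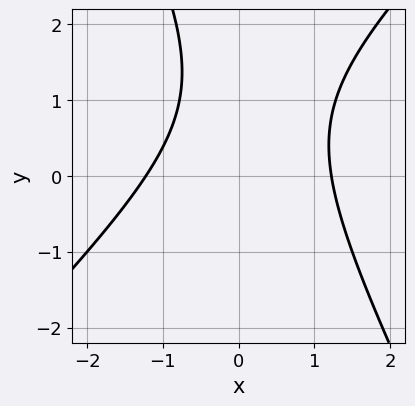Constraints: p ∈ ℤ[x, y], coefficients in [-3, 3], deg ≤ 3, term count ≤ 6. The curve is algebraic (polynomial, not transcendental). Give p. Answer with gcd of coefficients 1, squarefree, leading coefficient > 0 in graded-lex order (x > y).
Degree: the shape is more complex than any degree-1 curve, so deg p = 2.
Against the integer gridlines: the curve avoids every integer y-axis point in the box.
Solving for integer coefficients yields p as stated.

2*x^2 - x*y - y^2 + 2*y - 3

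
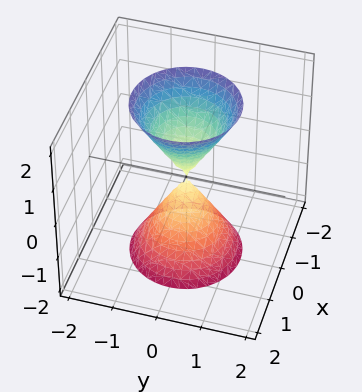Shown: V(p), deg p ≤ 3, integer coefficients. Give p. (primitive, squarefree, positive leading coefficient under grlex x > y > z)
1. The picture has 2 separate pieces. They look like related sheets of one shape, so recover p as a whole.
2. deg p = 2. A double cone through the origin; a quadric.
3. Symmetries: rotational symmetry about the z-axis ⇒ p depends on x, y only through x² + y²; mirror symmetry z ↦ −z ⇒ only even powers of z.
4. From the axis intercepts and sections: a circular section at z = 2 has radius between 1 and 2; it crosses the z-axis at the gridline z = 0; it meets the x-axis at x = 0 (among the integer gridlines).
5. Together with the visible shape, these determine p as stated.

3*x^2 + 3*y^2 - z^2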